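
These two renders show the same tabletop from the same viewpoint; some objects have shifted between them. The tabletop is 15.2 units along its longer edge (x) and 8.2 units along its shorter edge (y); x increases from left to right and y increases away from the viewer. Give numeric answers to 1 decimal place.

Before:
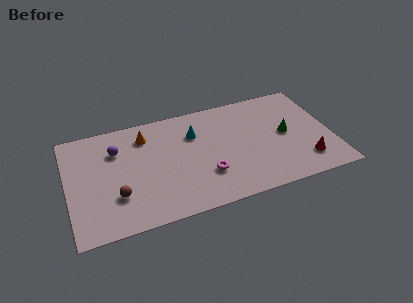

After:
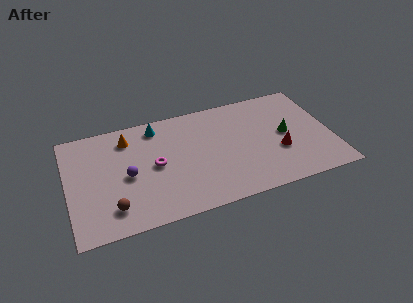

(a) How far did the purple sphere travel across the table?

2.2

From (2.9, 5.9) to (3.4, 3.8), the purple sphere covered √(0.5² + 2.1²) ≈ 2.2 units.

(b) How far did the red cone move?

1.8

The red cone was near (13.5, 1.8) before and (12.1, 3.0) after, so it travelled √(1.4² + 1.2²) ≈ 1.8 units.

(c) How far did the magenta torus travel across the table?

3.2

The magenta torus was near (7.8, 2.5) before and (5.0, 4.1) after, so it travelled √(2.8² + 1.6²) ≈ 3.2 units.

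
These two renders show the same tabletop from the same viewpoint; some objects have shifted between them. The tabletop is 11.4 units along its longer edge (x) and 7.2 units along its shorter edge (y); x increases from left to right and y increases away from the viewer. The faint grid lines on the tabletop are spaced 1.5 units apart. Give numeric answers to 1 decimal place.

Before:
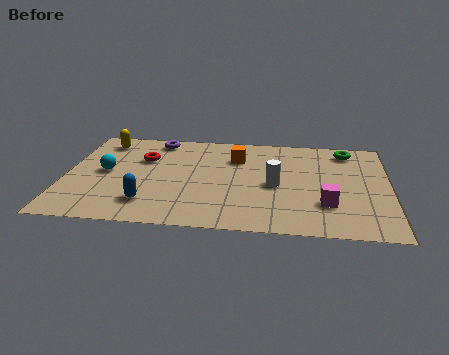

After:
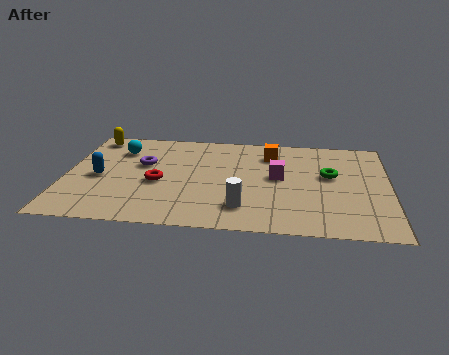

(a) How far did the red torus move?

1.8

The red torus was near (2.7, 4.8) before and (3.3, 3.1) after, so it travelled √(0.6² + 1.7²) ≈ 1.8 units.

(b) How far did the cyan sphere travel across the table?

1.7

The cyan sphere moved from about (1.4, 3.7) to (1.8, 5.4), a distance of √(0.4² + 1.7²) ≈ 1.7.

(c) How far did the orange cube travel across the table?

1.3

From (6.0, 5.2) to (7.2, 5.6), the orange cube covered √(1.2² + 0.4²) ≈ 1.3 units.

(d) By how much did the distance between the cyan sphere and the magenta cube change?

-2.1

They were about 8.0 units apart before and 5.9 after — 2.1 units closer together.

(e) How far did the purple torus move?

1.9

The purple torus moved from about (3.1, 6.3) to (2.7, 4.4), a distance of √(0.4² + 1.9²) ≈ 1.9.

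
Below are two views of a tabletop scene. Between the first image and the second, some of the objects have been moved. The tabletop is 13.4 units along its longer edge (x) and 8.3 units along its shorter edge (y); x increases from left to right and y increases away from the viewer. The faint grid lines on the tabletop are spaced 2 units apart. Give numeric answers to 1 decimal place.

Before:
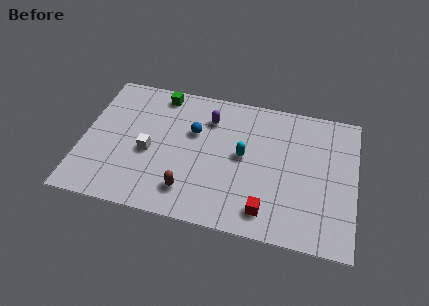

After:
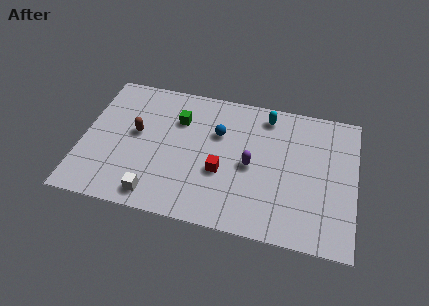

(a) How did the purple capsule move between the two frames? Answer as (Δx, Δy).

(2.2, -2.4)

From the two frames, the purple capsule sits at roughly (6.1, 6.3) before and (8.3, 3.9) after.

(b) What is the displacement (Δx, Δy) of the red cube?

(-2.3, 1.8)

The red cube started near (9.2, 1.4) and ended near (6.9, 3.2).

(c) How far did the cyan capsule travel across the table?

2.9

The cyan capsule moved from about (7.9, 4.4) to (8.9, 7.1), a distance of √(1.0² + 2.7²) ≈ 2.9.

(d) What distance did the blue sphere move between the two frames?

1.2

The blue sphere moved from about (5.4, 5.3) to (6.6, 5.5), a distance of √(1.2² + 0.2²) ≈ 1.2.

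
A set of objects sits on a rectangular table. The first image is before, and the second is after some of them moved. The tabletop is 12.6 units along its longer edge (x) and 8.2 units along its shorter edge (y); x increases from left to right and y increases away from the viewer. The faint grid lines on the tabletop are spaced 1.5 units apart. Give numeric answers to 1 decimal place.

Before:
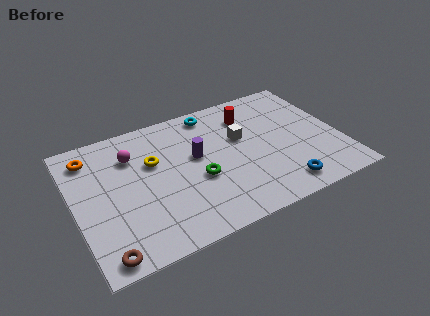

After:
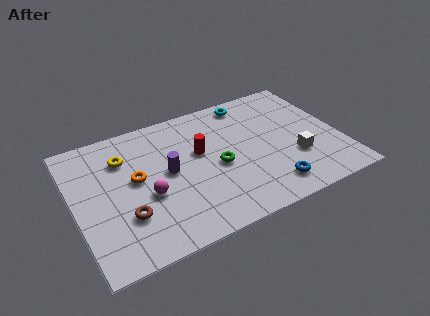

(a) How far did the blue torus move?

0.5

From (9.4, 1.2) to (8.9, 1.4), the blue torus covered √(0.5² + 0.2²) ≈ 0.5 units.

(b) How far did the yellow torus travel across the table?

1.5

From (3.8, 5.2) to (2.5, 6.0), the yellow torus covered √(1.3² + 0.8²) ≈ 1.5 units.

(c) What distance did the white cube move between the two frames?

3.3

The white cube was near (8.0, 5.0) before and (10.3, 2.7) after, so it travelled √(2.3² + 2.3²) ≈ 3.3 units.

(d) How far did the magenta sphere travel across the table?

2.7

The magenta sphere was near (2.9, 6.0) before and (3.3, 3.3) after, so it travelled √(0.4² + 2.7²) ≈ 2.7 units.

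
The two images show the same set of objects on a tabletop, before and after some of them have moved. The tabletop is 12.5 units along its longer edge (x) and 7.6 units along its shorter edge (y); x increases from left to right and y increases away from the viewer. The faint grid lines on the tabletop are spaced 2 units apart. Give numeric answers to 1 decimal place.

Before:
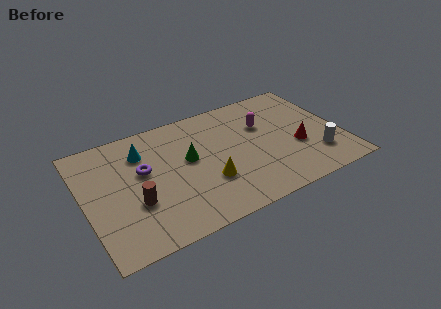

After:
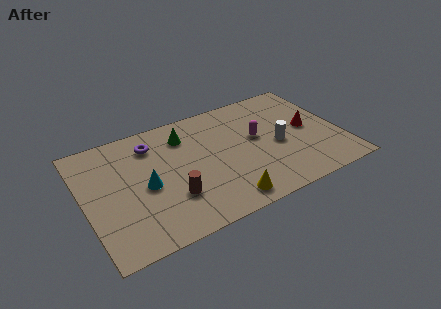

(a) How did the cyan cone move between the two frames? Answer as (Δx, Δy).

(-0.1, -2.2)

From the two frames, the cyan cone sits at roughly (3.0, 5.7) before and (2.9, 3.5) after.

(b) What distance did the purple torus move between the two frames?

1.6

The purple torus moved from about (2.9, 4.5) to (3.5, 6.0), a distance of √(0.6² + 1.5²) ≈ 1.6.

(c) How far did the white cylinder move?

2.3

The white cylinder was near (11.1, 1.9) before and (9.4, 3.4) after, so it travelled √(1.7² + 1.5²) ≈ 2.3 units.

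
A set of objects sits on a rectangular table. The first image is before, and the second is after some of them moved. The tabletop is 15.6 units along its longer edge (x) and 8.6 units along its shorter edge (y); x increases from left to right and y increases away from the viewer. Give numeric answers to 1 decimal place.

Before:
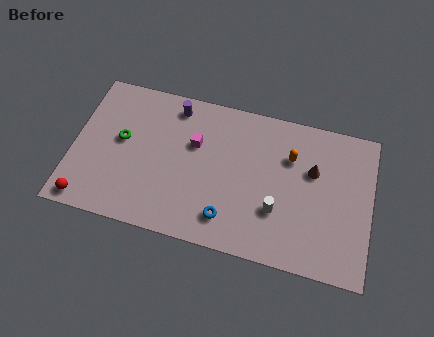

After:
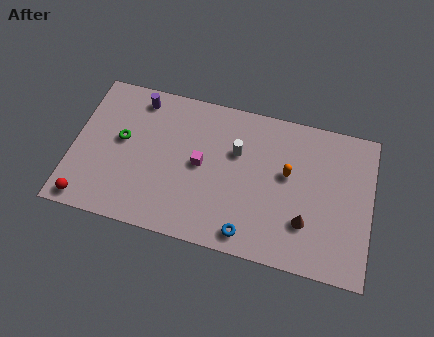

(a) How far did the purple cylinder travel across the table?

1.9

From (5.1, 7.4) to (3.2, 7.4), the purple cylinder covered √(1.9² + 0.0²) ≈ 1.9 units.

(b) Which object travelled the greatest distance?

the white cylinder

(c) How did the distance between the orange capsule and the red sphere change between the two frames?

-0.5

The distance was about 11.5 in the first image and 11.0 in the second, so they moved 0.5 units closer together.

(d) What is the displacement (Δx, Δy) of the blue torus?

(1.1, -0.6)

The blue torus started near (8.3, 1.7) and ended near (9.4, 1.1).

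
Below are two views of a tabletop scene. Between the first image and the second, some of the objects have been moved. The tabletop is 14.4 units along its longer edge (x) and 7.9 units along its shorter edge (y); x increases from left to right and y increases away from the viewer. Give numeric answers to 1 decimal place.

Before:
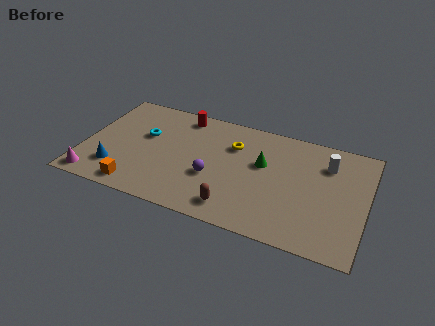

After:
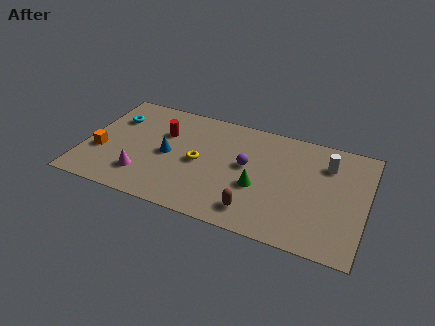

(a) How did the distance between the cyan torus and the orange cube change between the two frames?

-1.1

They were about 3.8 units apart before and 2.7 after — 1.1 units closer together.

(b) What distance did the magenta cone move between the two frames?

2.6

The magenta cone moved from about (0.8, 0.9) to (3.2, 1.9), a distance of √(2.4² + 1.0²) ≈ 2.6.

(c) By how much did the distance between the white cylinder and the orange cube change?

+1.3

The distance was about 10.5 in the first image and 11.8 in the second, so they moved 1.3 units further apart.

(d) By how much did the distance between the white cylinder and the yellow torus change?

+1.9

Before: roughly 4.8 units apart; after: 6.7. That's 1.9 units further apart.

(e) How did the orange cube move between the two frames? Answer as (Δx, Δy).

(-2.1, 1.9)

The orange cube was at about (3.0, 1.0) and moved to about (0.9, 2.9).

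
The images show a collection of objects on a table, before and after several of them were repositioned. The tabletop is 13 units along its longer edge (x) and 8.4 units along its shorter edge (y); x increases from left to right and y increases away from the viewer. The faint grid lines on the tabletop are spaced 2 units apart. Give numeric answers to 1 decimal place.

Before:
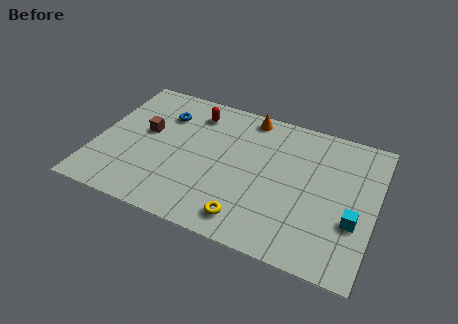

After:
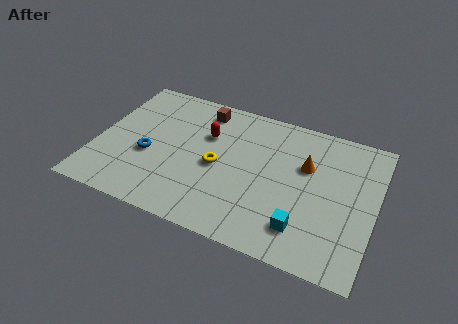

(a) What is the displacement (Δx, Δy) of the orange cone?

(2.9, -2.1)

The orange cone started near (6.8, 7.5) and ended near (9.7, 5.4).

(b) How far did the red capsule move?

1.4

From (4.3, 6.8) to (5.0, 5.6), the red capsule covered √(0.7² + 1.2²) ≈ 1.4 units.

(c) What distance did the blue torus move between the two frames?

2.8

From (2.9, 6.2) to (2.5, 3.4), the blue torus covered √(0.4² + 2.8²) ≈ 2.8 units.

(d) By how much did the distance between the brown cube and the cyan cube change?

-2.6

They were about 10.1 units apart before and 7.5 after — 2.6 units closer together.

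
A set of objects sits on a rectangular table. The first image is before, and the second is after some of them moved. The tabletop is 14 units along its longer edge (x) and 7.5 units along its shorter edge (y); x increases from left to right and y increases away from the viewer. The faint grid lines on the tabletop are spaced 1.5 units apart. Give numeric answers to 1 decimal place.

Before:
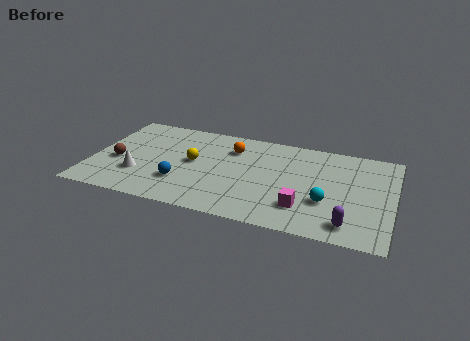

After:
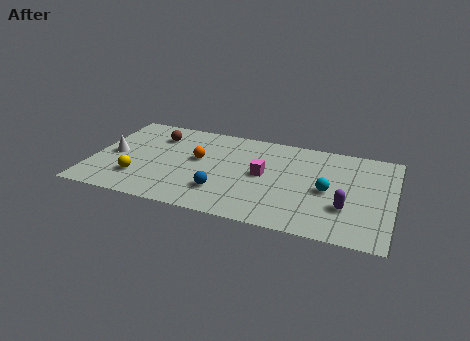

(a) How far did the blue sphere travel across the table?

1.9

The blue sphere moved from about (4.3, 2.2) to (6.2, 2.0), a distance of √(1.9² + 0.2²) ≈ 1.9.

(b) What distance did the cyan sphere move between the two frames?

0.9

The cyan sphere was near (11.0, 2.6) before and (11.0, 3.5) after, so it travelled √(0.0² + 0.9²) ≈ 0.9 units.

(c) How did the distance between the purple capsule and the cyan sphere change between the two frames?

-0.4

The distance was about 1.8 in the first image and 1.4 in the second, so they moved 0.4 units closer together.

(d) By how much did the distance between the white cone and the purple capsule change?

+1.1

Before: roughly 9.9 units apart; after: 11.0. That's 1.1 units further apart.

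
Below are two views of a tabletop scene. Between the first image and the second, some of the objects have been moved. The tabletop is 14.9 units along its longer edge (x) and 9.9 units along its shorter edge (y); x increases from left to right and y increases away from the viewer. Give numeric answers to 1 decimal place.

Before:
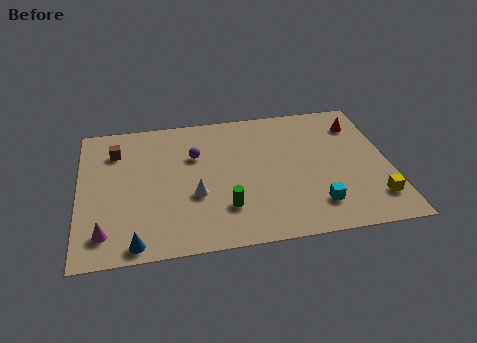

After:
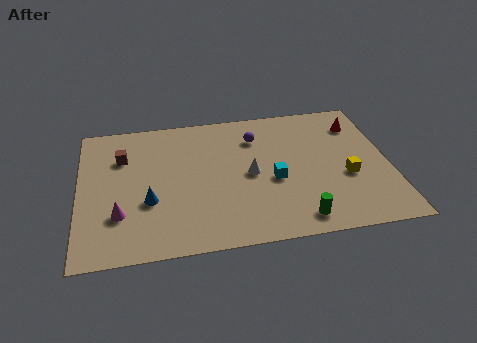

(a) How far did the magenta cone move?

1.3

From (1.2, 1.8) to (1.9, 2.9), the magenta cone covered √(0.7² + 1.1²) ≈ 1.3 units.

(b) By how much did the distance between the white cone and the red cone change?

-2.9

They were about 9.0 units apart before and 6.1 after — 2.9 units closer together.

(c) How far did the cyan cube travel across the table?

2.8

The cyan cube was near (11.2, 2.1) before and (9.3, 4.2) after, so it travelled √(1.9² + 2.1²) ≈ 2.8 units.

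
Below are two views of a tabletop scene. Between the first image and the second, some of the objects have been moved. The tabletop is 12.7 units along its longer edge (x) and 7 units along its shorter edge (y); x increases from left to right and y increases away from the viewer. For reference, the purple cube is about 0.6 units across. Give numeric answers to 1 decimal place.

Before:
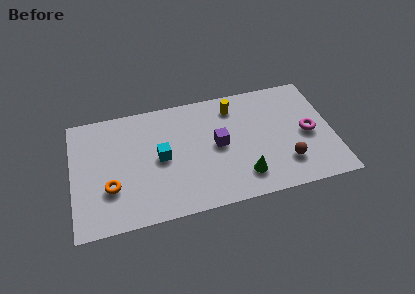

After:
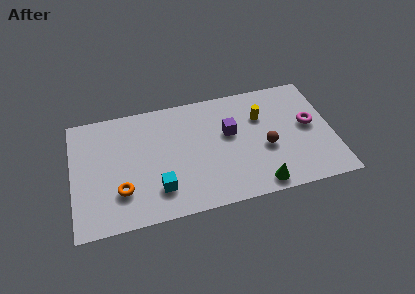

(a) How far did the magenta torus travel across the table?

0.5

The magenta torus was near (11.5, 3.3) before and (11.6, 3.8) after, so it travelled √(0.1² + 0.5²) ≈ 0.5 units.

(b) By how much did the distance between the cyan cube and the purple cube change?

+1.6

Before: roughly 2.8 units apart; after: 4.4. That's 1.6 units further apart.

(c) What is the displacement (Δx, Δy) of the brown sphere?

(-0.9, 1.1)

From the two frames, the brown sphere sits at roughly (10.3, 1.8) before and (9.4, 2.9) after.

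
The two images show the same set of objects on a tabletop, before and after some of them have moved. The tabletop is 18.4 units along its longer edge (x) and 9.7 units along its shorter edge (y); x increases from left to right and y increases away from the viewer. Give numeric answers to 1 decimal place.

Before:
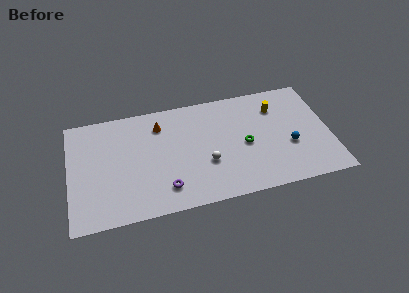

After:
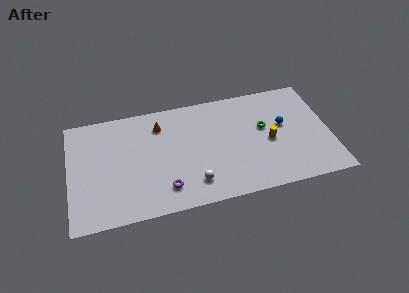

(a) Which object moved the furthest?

the yellow cylinder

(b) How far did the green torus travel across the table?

1.8

The green torus was near (12.4, 4.5) before and (13.8, 5.7) after, so it travelled √(1.4² + 1.2²) ≈ 1.8 units.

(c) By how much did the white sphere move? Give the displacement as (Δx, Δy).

(-1.0, -1.5)

The white sphere started near (9.6, 3.5) and ended near (8.6, 2.0).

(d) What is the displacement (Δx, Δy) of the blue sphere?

(-0.3, 1.9)

From the two frames, the blue sphere sits at roughly (15.5, 3.7) before and (15.2, 5.6) after.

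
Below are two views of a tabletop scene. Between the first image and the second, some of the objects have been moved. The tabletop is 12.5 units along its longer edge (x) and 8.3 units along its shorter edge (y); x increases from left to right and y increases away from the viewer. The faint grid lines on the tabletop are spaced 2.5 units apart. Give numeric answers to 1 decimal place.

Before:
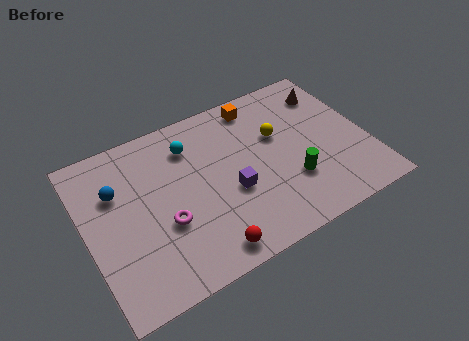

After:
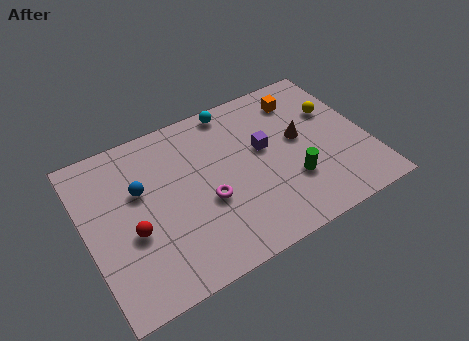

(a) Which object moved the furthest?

the red sphere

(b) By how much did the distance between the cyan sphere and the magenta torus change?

+0.9

They were about 3.7 units apart before and 4.6 after — 0.9 units further apart.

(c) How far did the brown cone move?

2.5

The brown cone was near (11.3, 6.5) before and (9.6, 4.6) after, so it travelled √(1.7² + 1.9²) ≈ 2.5 units.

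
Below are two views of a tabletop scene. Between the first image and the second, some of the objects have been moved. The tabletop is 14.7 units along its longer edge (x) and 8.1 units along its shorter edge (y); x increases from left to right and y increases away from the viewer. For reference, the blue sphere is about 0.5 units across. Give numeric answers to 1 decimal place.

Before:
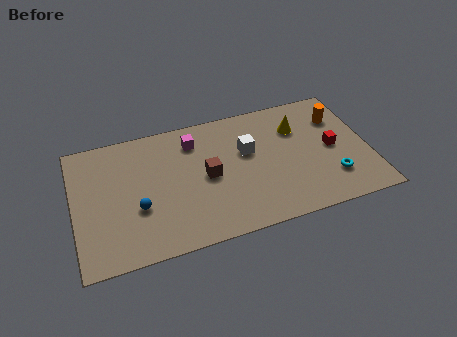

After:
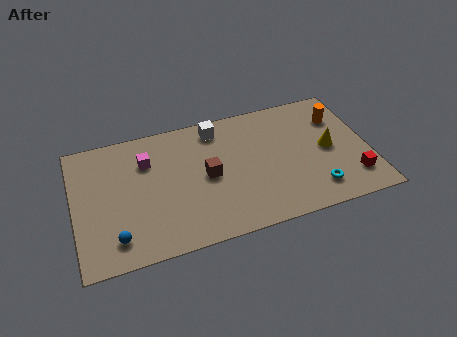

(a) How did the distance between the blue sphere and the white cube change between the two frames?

+1.7

Before: roughly 5.9 units apart; after: 7.6. That's 1.7 units further apart.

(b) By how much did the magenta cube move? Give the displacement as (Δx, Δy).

(-2.4, -0.6)

The magenta cube started near (6.1, 6.4) and ended near (3.7, 5.8).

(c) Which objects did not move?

the brown cube and the orange cylinder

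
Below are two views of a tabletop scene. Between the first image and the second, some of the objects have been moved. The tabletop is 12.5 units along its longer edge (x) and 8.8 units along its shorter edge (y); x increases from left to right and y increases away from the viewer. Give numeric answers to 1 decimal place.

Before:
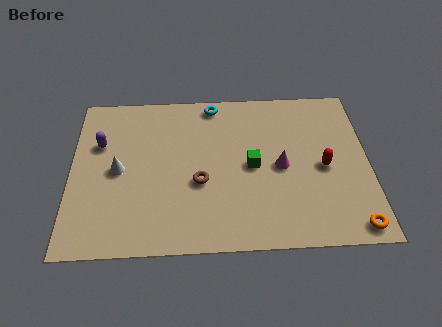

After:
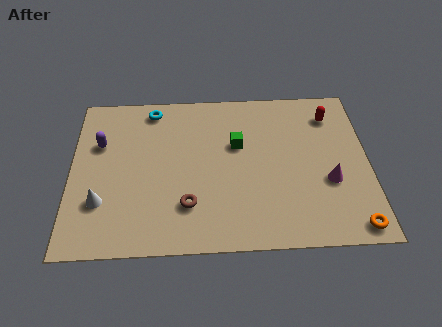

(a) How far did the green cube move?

1.3

The green cube was near (7.6, 4.3) before and (7.0, 5.5) after, so it travelled √(0.6² + 1.2²) ≈ 1.3 units.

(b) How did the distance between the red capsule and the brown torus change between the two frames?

+2.5

Before: roughly 5.2 units apart; after: 7.7. That's 2.5 units further apart.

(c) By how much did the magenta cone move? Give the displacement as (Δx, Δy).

(2.0, -0.9)

The magenta cone was at about (8.8, 4.2) and moved to about (10.8, 3.3).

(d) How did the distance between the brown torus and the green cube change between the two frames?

+1.5

Before: roughly 2.3 units apart; after: 3.8. That's 1.5 units further apart.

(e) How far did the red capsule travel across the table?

2.9

The red capsule moved from about (10.6, 4.1) to (11.0, 7.0), a distance of √(0.4² + 2.9²) ≈ 2.9.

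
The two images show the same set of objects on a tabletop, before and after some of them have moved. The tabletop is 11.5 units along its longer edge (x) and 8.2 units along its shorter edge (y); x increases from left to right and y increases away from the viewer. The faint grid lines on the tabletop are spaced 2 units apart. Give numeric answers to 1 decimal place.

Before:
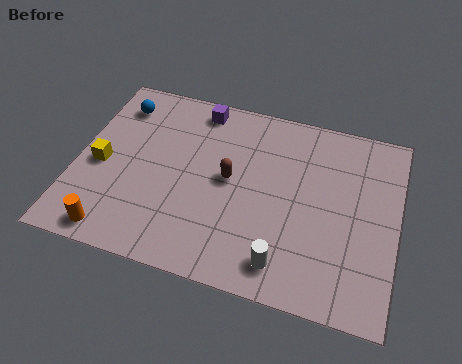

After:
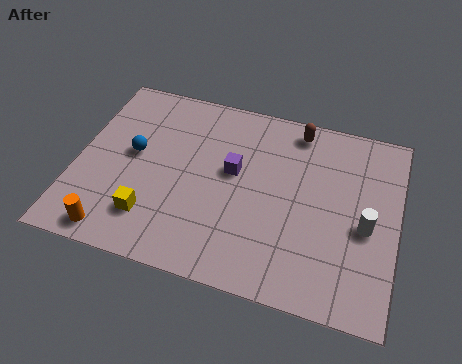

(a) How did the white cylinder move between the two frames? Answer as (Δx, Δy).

(2.7, 2.3)

The white cylinder was at about (7.7, 1.3) and moved to about (10.4, 3.6).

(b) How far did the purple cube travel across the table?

2.9

From (4.1, 7.2) to (5.6, 4.7), the purple cube covered √(1.5² + 2.5²) ≈ 2.9 units.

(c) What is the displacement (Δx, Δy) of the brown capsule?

(2.2, 2.9)

From the two frames, the brown capsule sits at roughly (5.5, 4.3) before and (7.7, 7.2) after.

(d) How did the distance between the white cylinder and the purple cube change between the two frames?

-2.0

Before: roughly 6.9 units apart; after: 4.9. That's 2.0 units closer together.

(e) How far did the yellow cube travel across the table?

2.7

From (0.9, 3.7) to (2.9, 1.9), the yellow cube covered √(2.0² + 1.8²) ≈ 2.7 units.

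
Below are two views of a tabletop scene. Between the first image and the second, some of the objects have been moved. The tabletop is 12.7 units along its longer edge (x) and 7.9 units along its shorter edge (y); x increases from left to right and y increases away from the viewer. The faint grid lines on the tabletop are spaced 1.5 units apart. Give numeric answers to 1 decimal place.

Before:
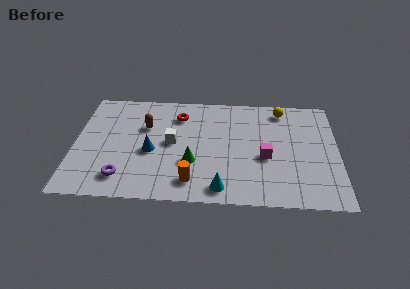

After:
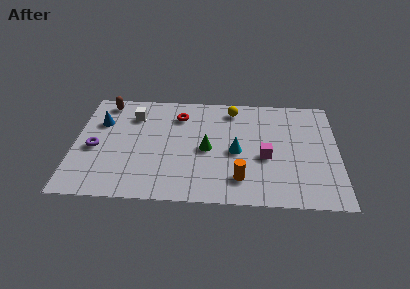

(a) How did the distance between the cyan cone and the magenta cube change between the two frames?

-1.7

The distance was about 3.1 in the first image and 1.4 in the second, so they moved 1.7 units closer together.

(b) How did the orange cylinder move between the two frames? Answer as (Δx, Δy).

(2.3, 0.3)

The orange cylinder was at about (5.7, 1.4) and moved to about (8.0, 1.7).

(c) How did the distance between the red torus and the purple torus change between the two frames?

-0.5

The distance was about 5.3 in the first image and 4.8 in the second, so they moved 0.5 units closer together.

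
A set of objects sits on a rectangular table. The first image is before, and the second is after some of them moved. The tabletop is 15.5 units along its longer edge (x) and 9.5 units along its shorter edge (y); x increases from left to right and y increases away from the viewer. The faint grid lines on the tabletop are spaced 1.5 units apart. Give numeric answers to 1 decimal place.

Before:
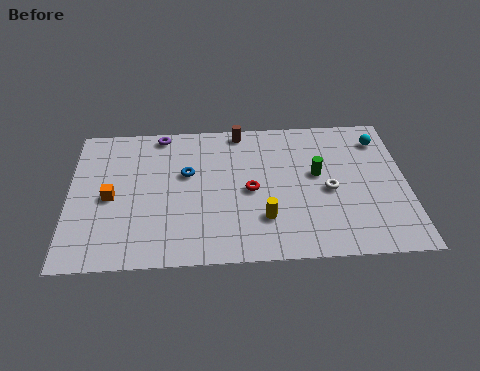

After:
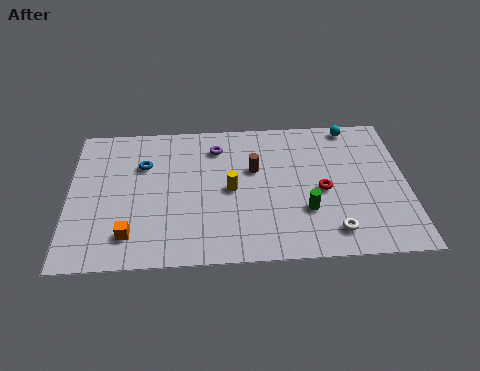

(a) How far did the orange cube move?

2.7

The orange cube was near (1.9, 4.4) before and (2.8, 1.9) after, so it travelled √(0.9² + 2.5²) ≈ 2.7 units.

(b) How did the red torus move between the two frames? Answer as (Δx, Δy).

(3.3, -0.2)

The red torus started near (8.3, 4.5) and ended near (11.6, 4.3).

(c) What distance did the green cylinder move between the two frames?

2.5

From (11.4, 5.4) to (10.8, 3.0), the green cylinder covered √(0.6² + 2.4²) ≈ 2.5 units.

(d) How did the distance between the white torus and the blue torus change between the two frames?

+3.2

Before: roughly 6.7 units apart; after: 9.9. That's 3.2 units further apart.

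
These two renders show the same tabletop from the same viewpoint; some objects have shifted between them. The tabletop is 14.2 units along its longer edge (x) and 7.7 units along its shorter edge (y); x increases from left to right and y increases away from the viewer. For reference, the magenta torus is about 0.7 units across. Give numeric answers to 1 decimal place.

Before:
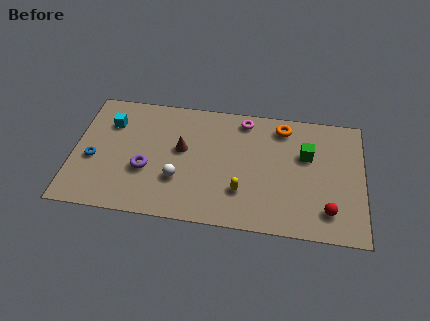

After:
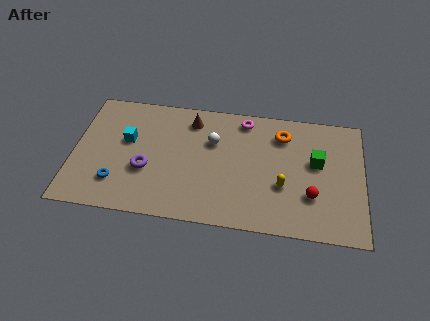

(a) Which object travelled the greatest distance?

the white sphere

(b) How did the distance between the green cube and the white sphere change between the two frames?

-1.5

Before: roughly 6.6 units apart; after: 5.1. That's 1.5 units closer together.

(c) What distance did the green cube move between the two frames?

0.6

The green cube was near (11.4, 4.9) before and (11.9, 4.5) after, so it travelled √(0.5² + 0.4²) ≈ 0.6 units.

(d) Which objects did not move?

the purple torus and the magenta torus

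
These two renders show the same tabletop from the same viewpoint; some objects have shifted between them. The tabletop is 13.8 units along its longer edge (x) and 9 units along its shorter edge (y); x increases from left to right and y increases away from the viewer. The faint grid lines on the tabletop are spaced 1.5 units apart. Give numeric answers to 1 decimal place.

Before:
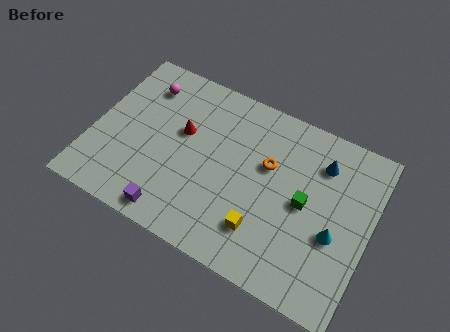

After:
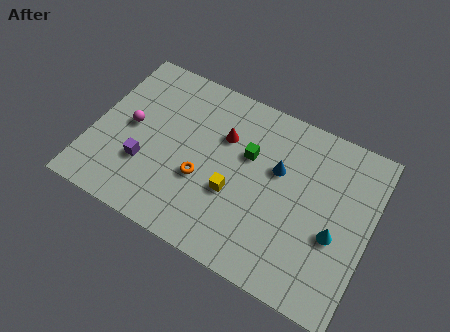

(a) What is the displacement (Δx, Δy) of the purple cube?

(-1.7, 1.9)

The purple cube started near (4.5, 1.0) and ended near (2.8, 2.9).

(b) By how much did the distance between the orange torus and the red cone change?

-1.5

The distance was about 4.3 in the first image and 2.8 in the second, so they moved 1.5 units closer together.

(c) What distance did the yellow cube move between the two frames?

2.0

The yellow cube was near (8.8, 2.2) before and (7.2, 3.4) after, so it travelled √(1.6² + 1.2²) ≈ 2.0 units.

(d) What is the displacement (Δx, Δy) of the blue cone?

(-2.0, -1.3)

The blue cone was at about (11.1, 6.9) and moved to about (9.1, 5.6).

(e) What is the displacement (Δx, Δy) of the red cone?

(2.0, 0.7)

From the two frames, the red cone sits at roughly (4.3, 5.4) before and (6.3, 6.1) after.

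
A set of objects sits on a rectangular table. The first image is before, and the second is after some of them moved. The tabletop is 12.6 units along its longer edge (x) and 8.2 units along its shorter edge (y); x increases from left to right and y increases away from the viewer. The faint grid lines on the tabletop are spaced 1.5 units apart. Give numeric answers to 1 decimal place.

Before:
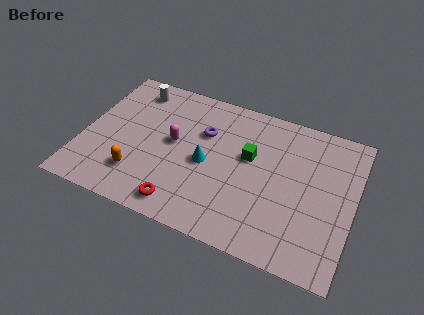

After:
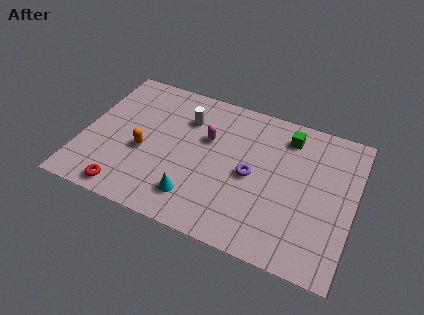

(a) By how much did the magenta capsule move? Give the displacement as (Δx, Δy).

(1.5, 0.8)

The magenta capsule started near (4.2, 4.4) and ended near (5.7, 5.2).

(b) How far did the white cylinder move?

2.8

From (2.0, 6.9) to (4.6, 6.0), the white cylinder covered √(2.6² + 0.9²) ≈ 2.8 units.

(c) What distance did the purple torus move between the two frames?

2.9

The purple torus moved from about (5.5, 5.5) to (7.9, 3.9), a distance of √(2.4² + 1.6²) ≈ 2.9.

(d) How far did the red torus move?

2.6

The red torus was near (5.0, 1.1) before and (2.4, 0.9) after, so it travelled √(2.6² + 0.2²) ≈ 2.6 units.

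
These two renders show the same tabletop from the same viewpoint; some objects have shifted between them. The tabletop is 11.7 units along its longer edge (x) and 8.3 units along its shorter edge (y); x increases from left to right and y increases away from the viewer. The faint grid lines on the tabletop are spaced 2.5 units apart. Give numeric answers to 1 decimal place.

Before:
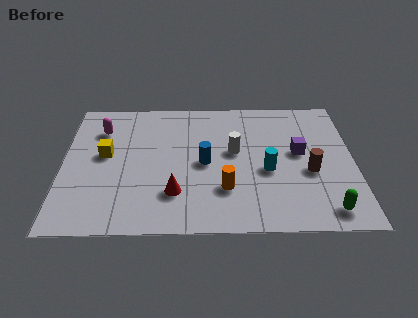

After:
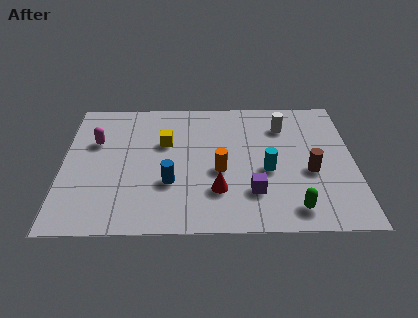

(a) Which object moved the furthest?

the purple cube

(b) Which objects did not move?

the brown cylinder and the cyan cylinder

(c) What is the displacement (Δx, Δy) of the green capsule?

(-1.3, 0.1)

The green capsule was at about (10.5, 1.1) and moved to about (9.2, 1.2).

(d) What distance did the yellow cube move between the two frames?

2.5

From (1.7, 4.6) to (4.1, 5.3), the yellow cube covered √(2.4² + 0.7²) ≈ 2.5 units.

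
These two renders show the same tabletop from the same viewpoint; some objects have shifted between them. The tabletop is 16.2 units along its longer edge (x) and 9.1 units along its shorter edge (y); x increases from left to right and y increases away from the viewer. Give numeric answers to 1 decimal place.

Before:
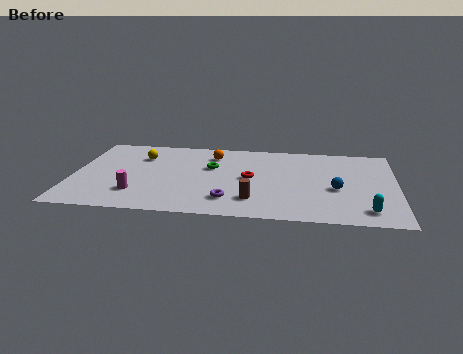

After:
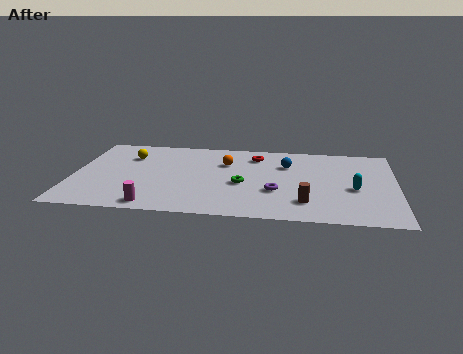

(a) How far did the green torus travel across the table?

2.4

The green torus was near (6.9, 5.7) before and (8.5, 3.9) after, so it travelled √(1.6² + 1.8²) ≈ 2.4 units.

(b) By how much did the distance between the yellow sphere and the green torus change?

+2.7

Before: roughly 3.7 units apart; after: 6.4. That's 2.7 units further apart.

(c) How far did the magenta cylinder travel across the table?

1.6

The magenta cylinder was near (3.3, 2.3) before and (4.2, 1.0) after, so it travelled √(0.9² + 1.3²) ≈ 1.6 units.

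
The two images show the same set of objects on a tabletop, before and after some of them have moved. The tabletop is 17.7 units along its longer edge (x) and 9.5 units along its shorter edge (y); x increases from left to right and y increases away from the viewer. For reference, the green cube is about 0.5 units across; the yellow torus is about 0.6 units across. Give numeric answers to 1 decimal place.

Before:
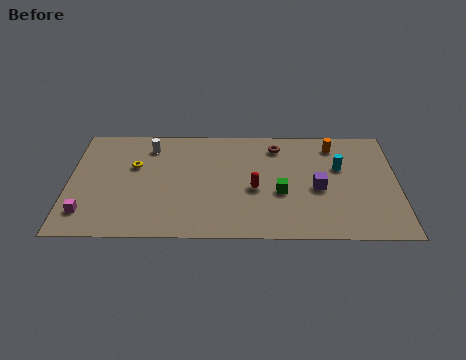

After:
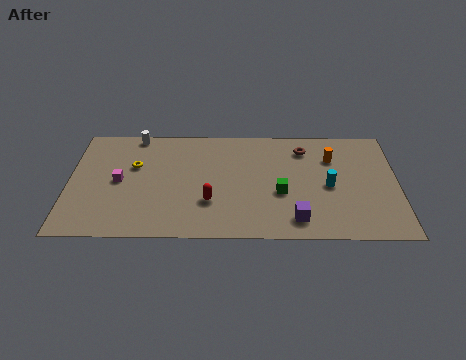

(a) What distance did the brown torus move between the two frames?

1.5

The brown torus was near (11.2, 7.8) before and (12.7, 7.6) after, so it travelled √(1.5² + 0.2²) ≈ 1.5 units.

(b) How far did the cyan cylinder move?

1.7

The cyan cylinder moved from about (14.6, 6.0) to (14.0, 4.4), a distance of √(0.6² + 1.6²) ≈ 1.7.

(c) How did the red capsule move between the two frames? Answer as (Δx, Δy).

(-2.4, -1.1)

The red capsule started near (10.0, 4.1) and ended near (7.6, 3.0).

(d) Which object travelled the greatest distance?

the magenta cube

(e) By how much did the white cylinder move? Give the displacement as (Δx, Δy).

(-0.8, 1.0)

From the two frames, the white cylinder sits at roughly (4.3, 7.7) before and (3.5, 8.7) after.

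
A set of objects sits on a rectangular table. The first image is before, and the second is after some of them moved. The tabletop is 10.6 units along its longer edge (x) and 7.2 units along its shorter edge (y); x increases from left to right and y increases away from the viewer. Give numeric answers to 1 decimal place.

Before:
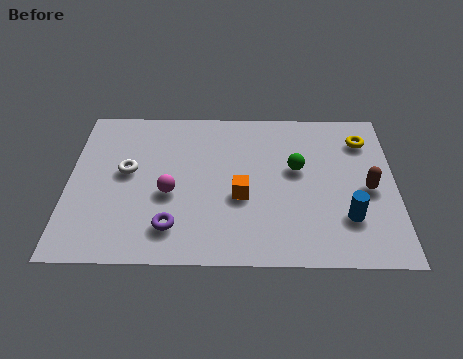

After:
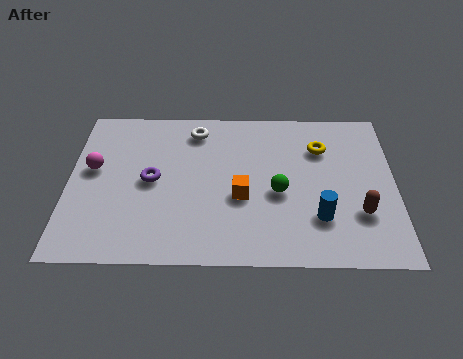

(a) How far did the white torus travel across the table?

3.0

From (1.9, 4.0) to (4.1, 6.0), the white torus covered √(2.2² + 2.0²) ≈ 3.0 units.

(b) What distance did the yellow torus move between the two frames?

1.5

The yellow torus moved from about (9.6, 5.6) to (8.2, 5.2), a distance of √(1.4² + 0.4²) ≈ 1.5.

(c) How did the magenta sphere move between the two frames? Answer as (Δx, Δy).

(-2.5, 1.1)

From the two frames, the magenta sphere sits at roughly (3.3, 3.0) before and (0.8, 4.1) after.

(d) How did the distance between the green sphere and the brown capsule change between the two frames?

+0.3

Before: roughly 2.5 units apart; after: 2.8. That's 0.3 units further apart.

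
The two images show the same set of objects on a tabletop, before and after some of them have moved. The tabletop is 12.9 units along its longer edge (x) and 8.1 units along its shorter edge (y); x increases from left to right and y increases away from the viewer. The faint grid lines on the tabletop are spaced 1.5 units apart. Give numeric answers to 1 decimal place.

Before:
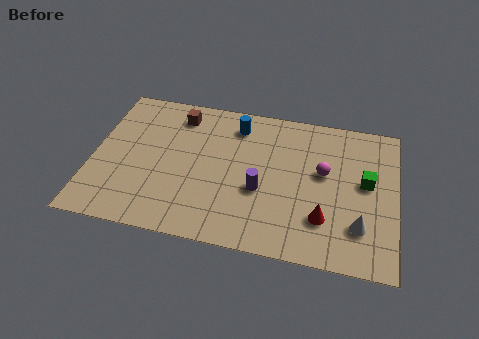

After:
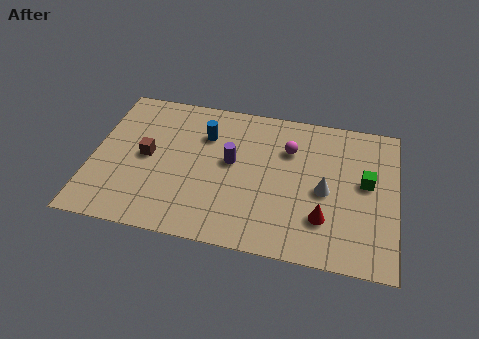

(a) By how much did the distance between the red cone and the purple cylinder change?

+1.7

They were about 2.9 units apart before and 4.6 after — 1.7 units further apart.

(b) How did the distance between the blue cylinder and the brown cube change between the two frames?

+0.4

The distance was about 2.5 in the first image and 2.9 in the second, so they moved 0.4 units further apart.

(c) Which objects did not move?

the green cube and the red cone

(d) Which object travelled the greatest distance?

the brown cube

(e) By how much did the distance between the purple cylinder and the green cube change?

+1.1

Before: roughly 4.6 units apart; after: 5.7. That's 1.1 units further apart.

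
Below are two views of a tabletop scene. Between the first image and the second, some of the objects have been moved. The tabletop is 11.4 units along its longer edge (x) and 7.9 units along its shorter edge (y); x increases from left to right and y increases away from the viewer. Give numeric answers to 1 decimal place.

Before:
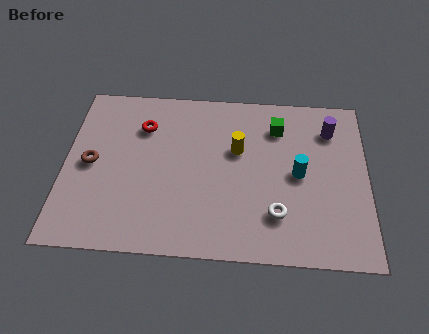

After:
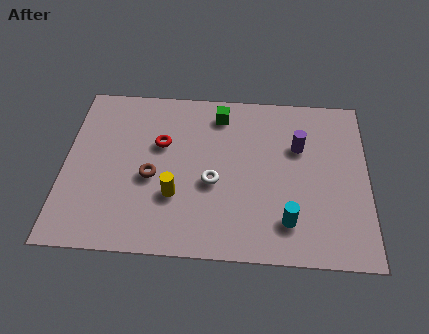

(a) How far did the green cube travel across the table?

2.3

The green cube was near (8.0, 6.1) before and (5.8, 6.6) after, so it travelled √(2.2² + 0.5²) ≈ 2.3 units.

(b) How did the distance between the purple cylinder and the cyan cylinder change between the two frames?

+1.0

They were about 2.5 units apart before and 3.5 after — 1.0 units further apart.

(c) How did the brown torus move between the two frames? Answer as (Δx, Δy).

(2.3, -0.5)

From the two frames, the brown torus sits at roughly (1.0, 3.9) before and (3.3, 3.4) after.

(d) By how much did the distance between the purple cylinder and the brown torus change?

-3.5

They were about 9.3 units apart before and 5.8 after — 3.5 units closer together.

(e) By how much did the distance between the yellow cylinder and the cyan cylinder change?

+1.8

The distance was about 2.5 in the first image and 4.3 in the second, so they moved 1.8 units further apart.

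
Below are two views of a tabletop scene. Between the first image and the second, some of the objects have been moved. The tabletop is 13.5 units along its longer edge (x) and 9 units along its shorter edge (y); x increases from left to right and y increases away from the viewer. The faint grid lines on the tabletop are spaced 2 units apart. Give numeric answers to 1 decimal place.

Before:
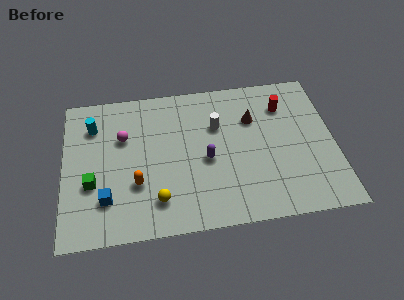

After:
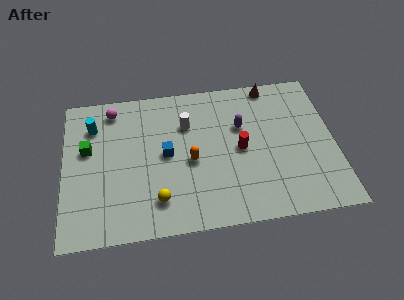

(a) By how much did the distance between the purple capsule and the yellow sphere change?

+2.5

Before: roughly 3.3 units apart; after: 5.8. That's 2.5 units further apart.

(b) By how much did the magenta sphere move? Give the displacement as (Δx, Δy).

(-0.5, 1.8)

From the two frames, the magenta sphere sits at roughly (3.0, 5.9) before and (2.5, 7.7) after.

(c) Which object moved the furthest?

the blue cube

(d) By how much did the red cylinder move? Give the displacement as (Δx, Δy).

(-2.3, -2.4)

The red cylinder was at about (11.1, 6.8) and moved to about (8.8, 4.4).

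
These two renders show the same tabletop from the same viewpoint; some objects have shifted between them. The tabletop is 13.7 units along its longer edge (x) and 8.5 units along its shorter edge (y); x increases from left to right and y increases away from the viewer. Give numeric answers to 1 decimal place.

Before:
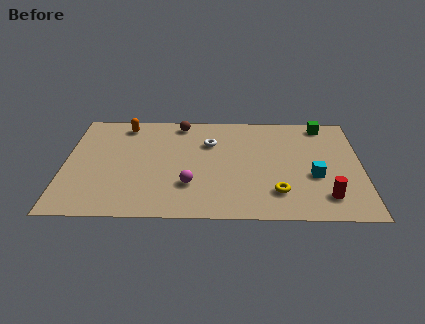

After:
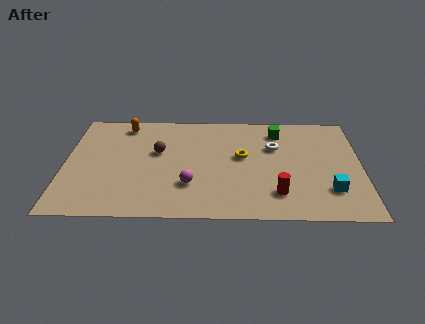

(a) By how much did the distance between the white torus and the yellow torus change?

-3.3

Before: roughly 5.0 units apart; after: 1.7. That's 3.3 units closer together.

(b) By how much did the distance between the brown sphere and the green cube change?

-0.8

They were about 6.7 units apart before and 5.9 after — 0.8 units closer together.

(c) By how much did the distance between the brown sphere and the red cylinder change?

-2.5

The distance was about 8.9 in the first image and 6.4 in the second, so they moved 2.5 units closer together.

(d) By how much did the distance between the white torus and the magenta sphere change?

+1.5

Before: roughly 3.5 units apart; after: 5.0. That's 1.5 units further apart.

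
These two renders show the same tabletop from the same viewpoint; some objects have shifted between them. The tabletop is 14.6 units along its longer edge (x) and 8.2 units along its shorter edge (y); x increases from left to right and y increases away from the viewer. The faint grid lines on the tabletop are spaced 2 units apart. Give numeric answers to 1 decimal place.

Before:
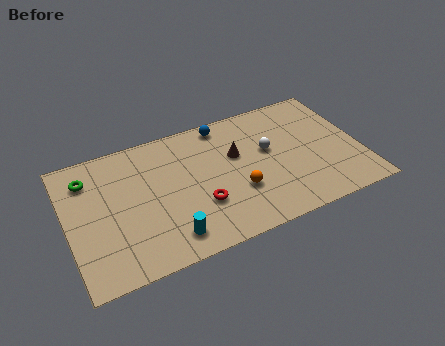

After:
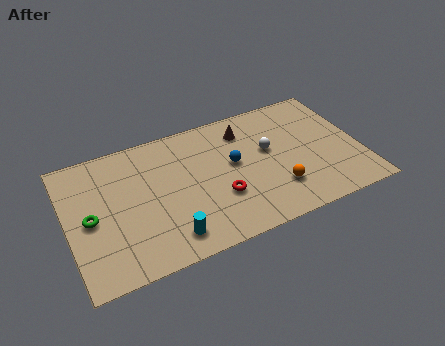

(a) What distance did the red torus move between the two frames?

1.0

The red torus was near (6.4, 2.7) before and (7.4, 2.8) after, so it travelled √(1.0² + 0.1²) ≈ 1.0 units.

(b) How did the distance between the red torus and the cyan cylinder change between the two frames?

+0.9

The distance was about 2.1 in the first image and 3.0 in the second, so they moved 0.9 units further apart.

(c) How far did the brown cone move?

1.5

The brown cone moved from about (8.5, 5.1) to (9.1, 6.5), a distance of √(0.6² + 1.4²) ≈ 1.5.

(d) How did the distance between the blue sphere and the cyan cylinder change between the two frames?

-2.0

The distance was about 6.8 in the first image and 4.8 in the second, so they moved 2.0 units closer together.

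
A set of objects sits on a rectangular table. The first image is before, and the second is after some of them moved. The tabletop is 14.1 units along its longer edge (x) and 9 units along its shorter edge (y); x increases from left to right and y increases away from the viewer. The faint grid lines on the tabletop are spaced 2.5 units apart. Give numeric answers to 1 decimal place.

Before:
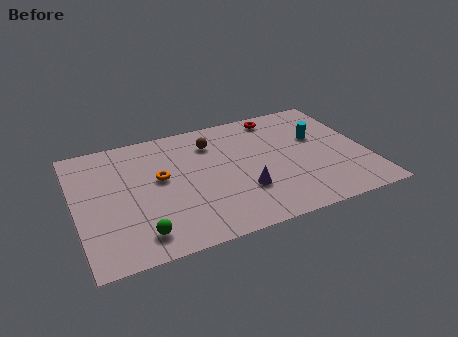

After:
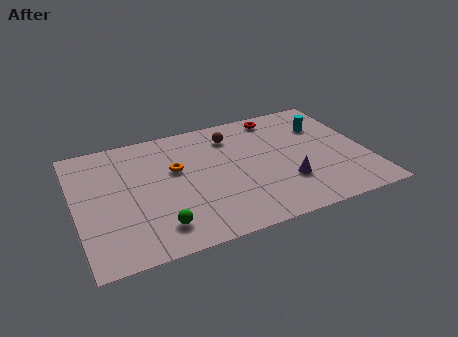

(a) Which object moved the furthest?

the purple cone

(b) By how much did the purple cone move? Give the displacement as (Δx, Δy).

(2.1, -0.1)

The purple cone was at about (7.9, 2.8) and moved to about (10.0, 2.7).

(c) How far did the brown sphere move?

1.0

The brown sphere was near (6.8, 6.9) before and (7.8, 7.1) after, so it travelled √(1.0² + 0.2²) ≈ 1.0 units.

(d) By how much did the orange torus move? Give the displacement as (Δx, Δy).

(0.8, 0.4)

From the two frames, the orange torus sits at roughly (4.1, 5.1) before and (4.9, 5.5) after.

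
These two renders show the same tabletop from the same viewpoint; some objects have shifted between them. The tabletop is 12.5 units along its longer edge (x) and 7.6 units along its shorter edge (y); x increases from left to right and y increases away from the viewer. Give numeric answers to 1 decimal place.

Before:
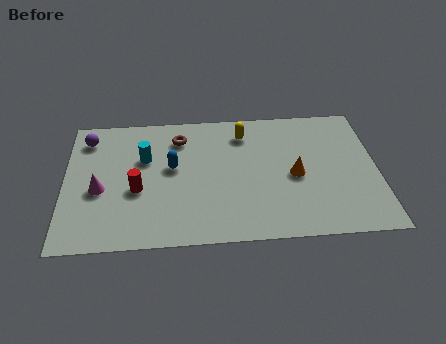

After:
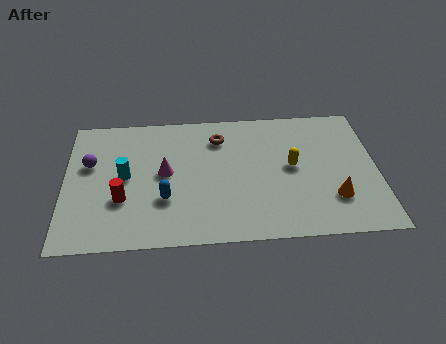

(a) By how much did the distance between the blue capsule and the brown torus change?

+2.3

Before: roughly 1.7 units apart; after: 4.0. That's 2.3 units further apart.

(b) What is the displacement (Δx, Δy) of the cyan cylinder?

(-0.8, -1.0)

The cyan cylinder was at about (3.2, 4.9) and moved to about (2.4, 3.9).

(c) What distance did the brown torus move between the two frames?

1.6

The brown torus was near (4.6, 6.0) before and (6.2, 5.9) after, so it travelled √(1.6² + 0.1²) ≈ 1.6 units.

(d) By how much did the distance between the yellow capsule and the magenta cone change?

-1.4

The distance was about 6.5 in the first image and 5.1 in the second, so they moved 1.4 units closer together.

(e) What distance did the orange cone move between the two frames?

2.1

From (9.2, 3.5) to (10.7, 2.1), the orange cone covered √(1.5² + 1.4²) ≈ 2.1 units.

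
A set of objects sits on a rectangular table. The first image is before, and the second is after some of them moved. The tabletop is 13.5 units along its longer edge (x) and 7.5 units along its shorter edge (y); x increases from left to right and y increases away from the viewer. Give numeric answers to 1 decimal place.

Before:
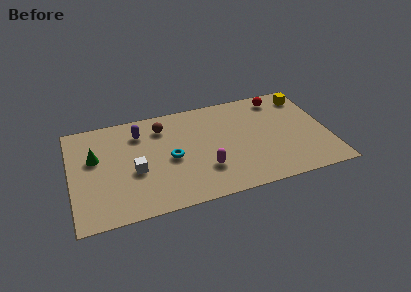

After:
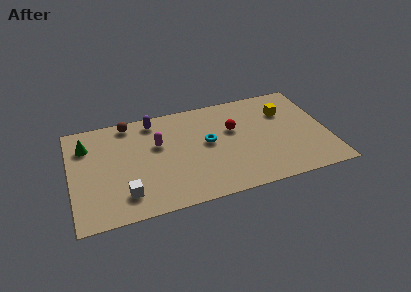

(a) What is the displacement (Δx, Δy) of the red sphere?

(-2.6, -1.7)

From the two frames, the red sphere sits at roughly (11.2, 6.4) before and (8.6, 4.7) after.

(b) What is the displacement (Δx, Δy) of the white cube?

(-0.6, -1.5)

From the two frames, the white cube sits at roughly (3.3, 3.1) before and (2.7, 1.6) after.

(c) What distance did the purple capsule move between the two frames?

1.1

The purple capsule was near (3.7, 5.8) before and (4.5, 6.5) after, so it travelled √(0.8² + 0.7²) ≈ 1.1 units.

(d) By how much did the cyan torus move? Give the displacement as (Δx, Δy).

(2.0, 0.6)

The cyan torus was at about (5.2, 3.5) and moved to about (7.2, 4.1).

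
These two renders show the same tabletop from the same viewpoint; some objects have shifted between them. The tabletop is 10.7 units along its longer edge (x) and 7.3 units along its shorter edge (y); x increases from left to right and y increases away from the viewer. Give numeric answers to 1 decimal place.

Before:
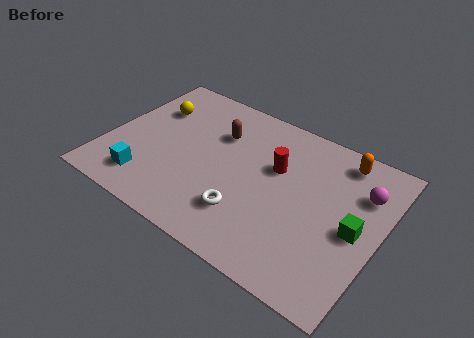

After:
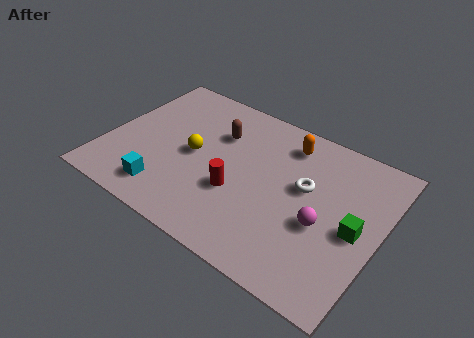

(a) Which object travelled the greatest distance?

the white torus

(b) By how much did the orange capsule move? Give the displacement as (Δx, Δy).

(-2.1, -0.3)

From the two frames, the orange capsule sits at roughly (8.8, 6.3) before and (6.7, 6.0) after.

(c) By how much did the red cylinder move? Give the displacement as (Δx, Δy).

(-1.2, -1.9)

From the two frames, the red cylinder sits at roughly (6.5, 4.6) before and (5.3, 2.7) after.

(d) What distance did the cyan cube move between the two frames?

0.8

From (1.9, 1.4) to (2.7, 1.3), the cyan cube covered √(0.8² + 0.1²) ≈ 0.8 units.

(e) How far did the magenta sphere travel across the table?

2.5

From (9.8, 5.2) to (8.6, 3.0), the magenta sphere covered √(1.2² + 2.2²) ≈ 2.5 units.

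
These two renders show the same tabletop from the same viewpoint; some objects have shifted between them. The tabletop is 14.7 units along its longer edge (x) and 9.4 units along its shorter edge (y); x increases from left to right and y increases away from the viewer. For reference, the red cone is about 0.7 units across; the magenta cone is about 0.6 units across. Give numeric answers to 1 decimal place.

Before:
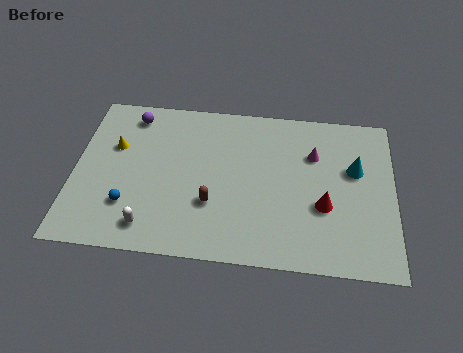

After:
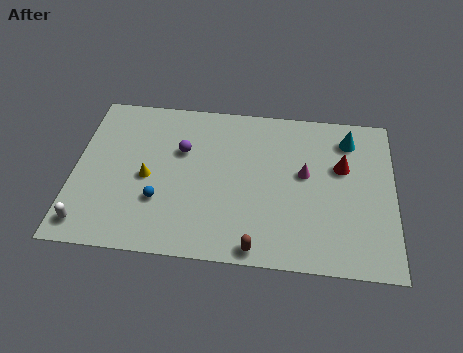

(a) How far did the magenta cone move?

1.3

The magenta cone was near (11.0, 6.5) before and (10.6, 5.3) after, so it travelled √(0.4² + 1.2²) ≈ 1.3 units.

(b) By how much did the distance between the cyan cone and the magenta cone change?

+1.0

The distance was about 2.0 in the first image and 3.0 in the second, so they moved 1.0 units further apart.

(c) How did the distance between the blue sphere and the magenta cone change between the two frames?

-2.3

They were about 9.3 units apart before and 7.0 after — 2.3 units closer together.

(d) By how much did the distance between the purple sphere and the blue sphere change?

-2.2

They were about 5.4 units apart before and 3.2 after — 2.2 units closer together.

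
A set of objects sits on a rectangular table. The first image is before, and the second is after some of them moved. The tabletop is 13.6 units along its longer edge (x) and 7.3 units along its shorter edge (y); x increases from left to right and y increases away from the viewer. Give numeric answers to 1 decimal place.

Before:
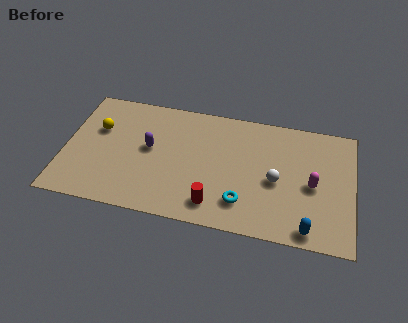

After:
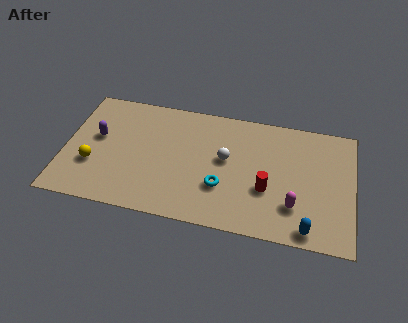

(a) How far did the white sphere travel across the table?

2.5

From (10.0, 3.3) to (7.6, 4.1), the white sphere covered √(2.4² + 0.8²) ≈ 2.5 units.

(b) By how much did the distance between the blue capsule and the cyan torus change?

+1.2

They were about 3.2 units apart before and 4.4 after — 1.2 units further apart.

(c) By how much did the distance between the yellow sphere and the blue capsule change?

-0.5

The distance was about 10.8 in the first image and 10.3 in the second, so they moved 0.5 units closer together.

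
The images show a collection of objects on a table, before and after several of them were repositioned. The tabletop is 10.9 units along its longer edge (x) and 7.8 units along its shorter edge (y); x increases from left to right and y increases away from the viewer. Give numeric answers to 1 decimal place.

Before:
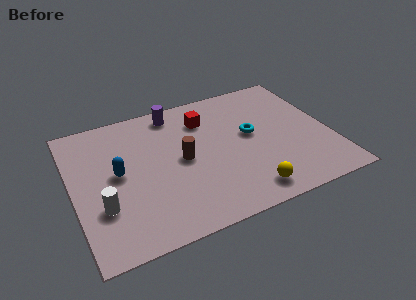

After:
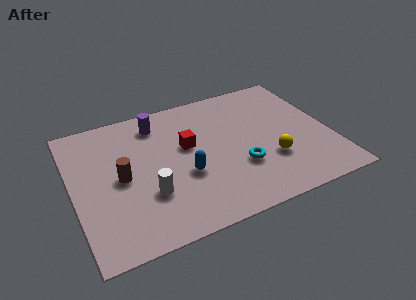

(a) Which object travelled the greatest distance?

the blue capsule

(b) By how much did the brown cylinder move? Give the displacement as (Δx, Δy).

(-2.6, -0.1)

The brown cylinder started near (4.6, 3.9) and ended near (2.0, 3.8).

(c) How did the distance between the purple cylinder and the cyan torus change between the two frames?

+1.0

They were about 3.9 units apart before and 4.9 after — 1.0 units further apart.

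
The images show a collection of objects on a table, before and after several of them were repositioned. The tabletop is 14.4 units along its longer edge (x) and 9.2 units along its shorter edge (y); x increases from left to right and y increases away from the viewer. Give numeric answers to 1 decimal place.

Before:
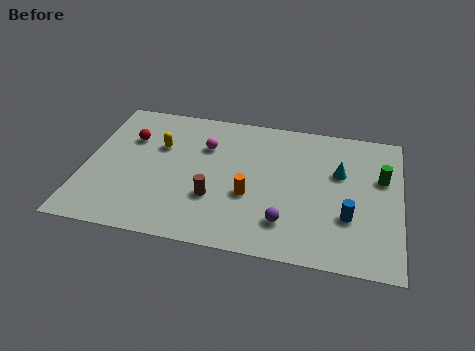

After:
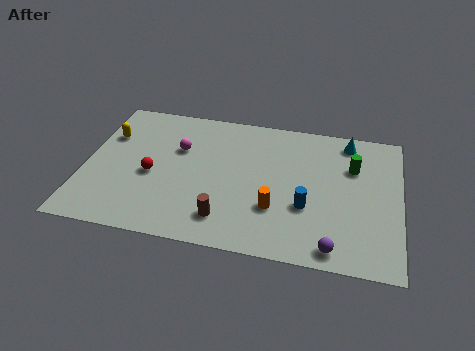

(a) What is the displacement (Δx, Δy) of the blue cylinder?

(-1.9, 0.3)

The blue cylinder started near (12.1, 3.0) and ended near (10.2, 3.3).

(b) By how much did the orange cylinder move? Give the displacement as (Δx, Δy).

(1.2, -0.6)

The orange cylinder started near (7.6, 3.5) and ended near (8.8, 2.9).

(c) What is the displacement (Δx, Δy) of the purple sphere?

(2.2, -1.1)

The purple sphere started near (9.3, 2.1) and ended near (11.5, 1.0).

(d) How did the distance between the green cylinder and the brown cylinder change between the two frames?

-0.8

They were about 8.0 units apart before and 7.2 after — 0.8 units closer together.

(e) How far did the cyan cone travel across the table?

2.2

The cyan cone moved from about (11.6, 5.8) to (11.9, 8.0), a distance of √(0.3² + 2.2²) ≈ 2.2.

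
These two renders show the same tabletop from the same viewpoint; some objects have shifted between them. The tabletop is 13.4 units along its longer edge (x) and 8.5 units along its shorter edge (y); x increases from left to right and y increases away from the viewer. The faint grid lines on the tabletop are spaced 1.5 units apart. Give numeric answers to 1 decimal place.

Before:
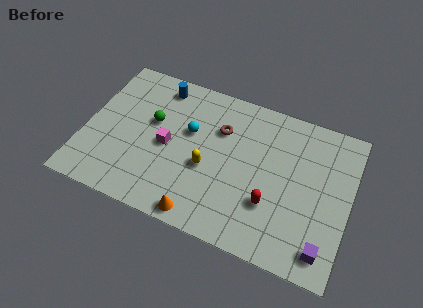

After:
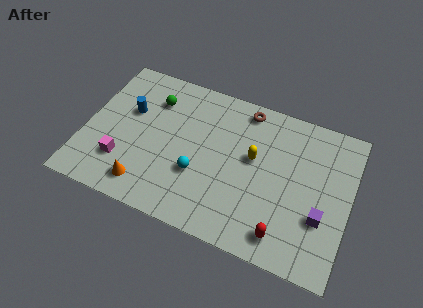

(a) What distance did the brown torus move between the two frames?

1.9

The brown torus moved from about (6.7, 5.9) to (7.8, 7.5), a distance of √(1.1² + 1.6²) ≈ 1.9.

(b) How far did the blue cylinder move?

2.4

The blue cylinder was near (3.4, 7.3) before and (2.1, 5.3) after, so it travelled √(1.3² + 2.0²) ≈ 2.4 units.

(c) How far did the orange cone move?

3.0

From (6.3, 0.8) to (3.4, 1.4), the orange cone covered √(2.9² + 0.6²) ≈ 3.0 units.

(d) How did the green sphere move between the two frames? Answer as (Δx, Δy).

(-0.1, 1.3)

The green sphere was at about (3.3, 5.1) and moved to about (3.2, 6.4).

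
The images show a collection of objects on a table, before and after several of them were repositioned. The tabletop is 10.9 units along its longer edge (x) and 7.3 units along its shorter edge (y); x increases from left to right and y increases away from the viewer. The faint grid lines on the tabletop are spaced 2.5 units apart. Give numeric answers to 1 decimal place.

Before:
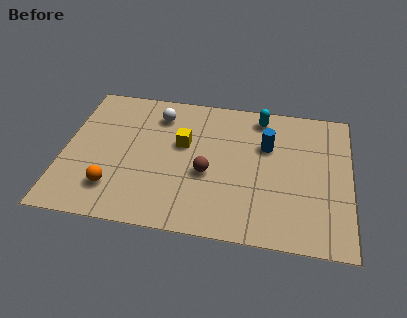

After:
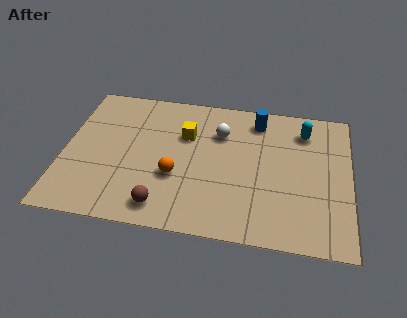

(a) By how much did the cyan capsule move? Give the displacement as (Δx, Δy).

(1.7, -0.5)

From the two frames, the cyan capsule sits at roughly (7.4, 6.3) before and (9.1, 5.8) after.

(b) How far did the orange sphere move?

2.5

From (2.0, 1.7) to (4.3, 2.7), the orange sphere covered √(2.3² + 1.0²) ≈ 2.5 units.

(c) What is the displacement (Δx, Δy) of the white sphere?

(2.4, -0.6)

From the two frames, the white sphere sits at roughly (3.5, 5.8) before and (5.9, 5.2) after.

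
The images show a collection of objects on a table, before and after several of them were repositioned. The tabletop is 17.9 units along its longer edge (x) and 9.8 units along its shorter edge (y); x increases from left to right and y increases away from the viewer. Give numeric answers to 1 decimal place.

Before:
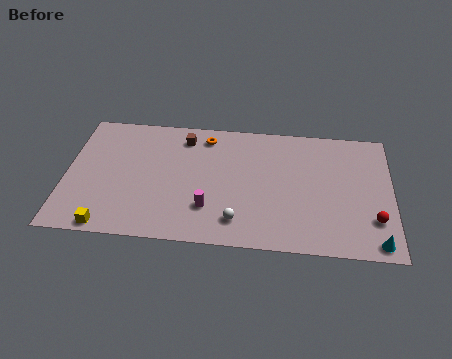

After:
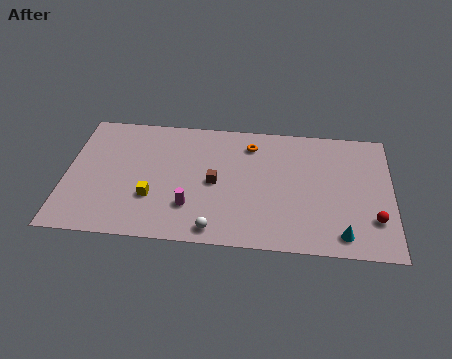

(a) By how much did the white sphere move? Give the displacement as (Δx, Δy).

(-1.2, -0.8)

From the two frames, the white sphere sits at roughly (9.5, 1.9) before and (8.3, 1.1) after.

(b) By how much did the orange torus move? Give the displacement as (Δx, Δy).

(2.5, -0.4)

From the two frames, the orange torus sits at roughly (7.6, 8.3) before and (10.1, 7.9) after.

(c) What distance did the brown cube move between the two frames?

3.8

The brown cube moved from about (6.4, 8.1) to (8.2, 4.7), a distance of √(1.8² + 3.4²) ≈ 3.8.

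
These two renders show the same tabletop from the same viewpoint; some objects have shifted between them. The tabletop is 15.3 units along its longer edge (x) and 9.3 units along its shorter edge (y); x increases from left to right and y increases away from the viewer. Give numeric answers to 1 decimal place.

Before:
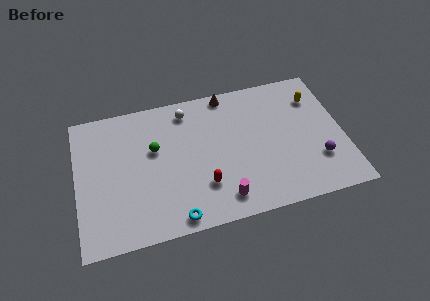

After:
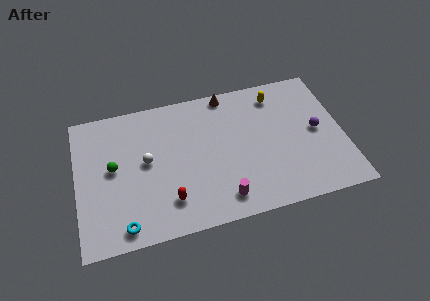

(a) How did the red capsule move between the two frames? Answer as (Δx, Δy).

(-2.0, -0.5)

From the two frames, the red capsule sits at roughly (7.1, 2.6) before and (5.1, 2.1) after.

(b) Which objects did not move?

the brown cone and the magenta cylinder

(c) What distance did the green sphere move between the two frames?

2.5

From (4.5, 5.7) to (2.1, 5.0), the green sphere covered √(2.4² + 0.7²) ≈ 2.5 units.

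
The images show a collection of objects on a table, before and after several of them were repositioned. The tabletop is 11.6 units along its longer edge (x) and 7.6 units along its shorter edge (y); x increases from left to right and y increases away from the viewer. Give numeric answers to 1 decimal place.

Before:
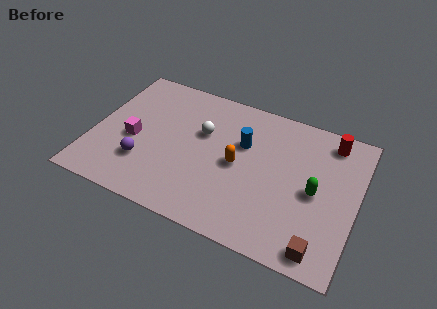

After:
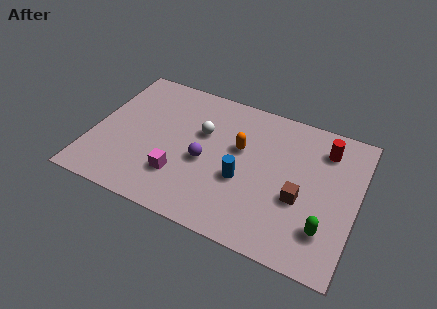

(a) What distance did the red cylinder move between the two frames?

0.5

The red cylinder was near (10.2, 6.5) before and (10.0, 6.0) after, so it travelled √(0.2² + 0.5²) ≈ 0.5 units.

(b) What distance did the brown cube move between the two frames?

2.4

From (10.3, 0.9) to (9.2, 3.0), the brown cube covered √(1.1² + 2.1²) ≈ 2.4 units.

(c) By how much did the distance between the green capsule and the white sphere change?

+1.2

Before: roughly 5.2 units apart; after: 6.4. That's 1.2 units further apart.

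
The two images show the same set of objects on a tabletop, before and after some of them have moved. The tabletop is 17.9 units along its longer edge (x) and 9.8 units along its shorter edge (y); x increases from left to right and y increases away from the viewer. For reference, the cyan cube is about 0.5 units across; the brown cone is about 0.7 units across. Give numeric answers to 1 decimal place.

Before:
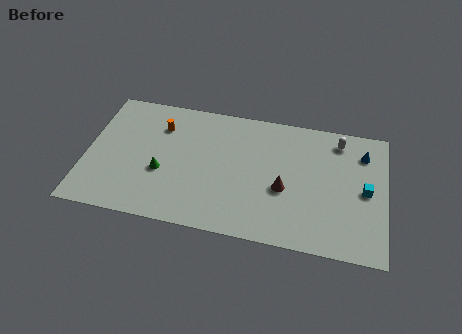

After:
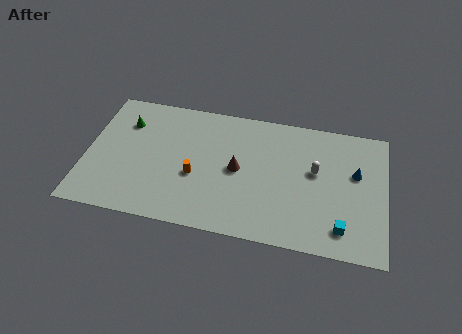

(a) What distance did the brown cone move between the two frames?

2.9

From (11.9, 4.0) to (9.1, 4.9), the brown cone covered √(2.8² + 0.9²) ≈ 2.9 units.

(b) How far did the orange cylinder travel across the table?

4.1

The orange cylinder was near (4.3, 7.3) before and (6.6, 3.9) after, so it travelled √(2.3² + 3.4²) ≈ 4.1 units.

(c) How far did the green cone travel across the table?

4.2

The green cone moved from about (4.6, 3.8) to (2.2, 7.2), a distance of √(2.4² + 3.4²) ≈ 4.2.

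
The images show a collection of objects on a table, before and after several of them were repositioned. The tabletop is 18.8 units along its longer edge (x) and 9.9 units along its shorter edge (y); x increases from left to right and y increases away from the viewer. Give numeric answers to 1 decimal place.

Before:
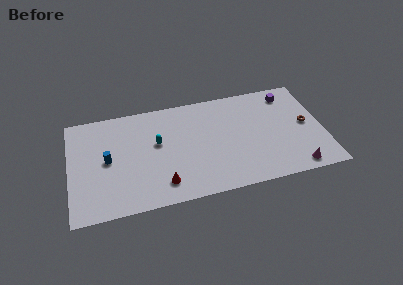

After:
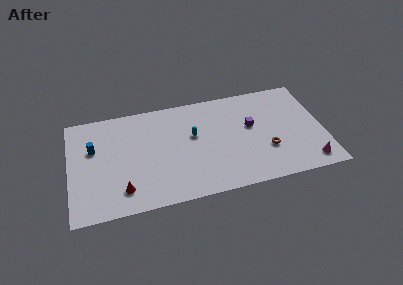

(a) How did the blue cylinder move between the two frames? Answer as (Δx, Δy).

(-1.0, 1.3)

From the two frames, the blue cylinder sits at roughly (2.8, 5.0) before and (1.8, 6.3) after.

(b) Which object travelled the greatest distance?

the purple cube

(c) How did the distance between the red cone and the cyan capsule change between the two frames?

+2.8

The distance was about 3.9 in the first image and 6.7 in the second, so they moved 2.8 units further apart.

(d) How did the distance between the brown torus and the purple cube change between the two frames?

-0.7

They were about 3.4 units apart before and 2.7 after — 0.7 units closer together.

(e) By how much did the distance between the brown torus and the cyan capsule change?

-5.2

They were about 11.1 units apart before and 5.9 after — 5.2 units closer together.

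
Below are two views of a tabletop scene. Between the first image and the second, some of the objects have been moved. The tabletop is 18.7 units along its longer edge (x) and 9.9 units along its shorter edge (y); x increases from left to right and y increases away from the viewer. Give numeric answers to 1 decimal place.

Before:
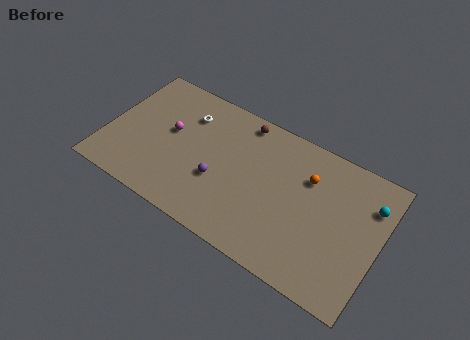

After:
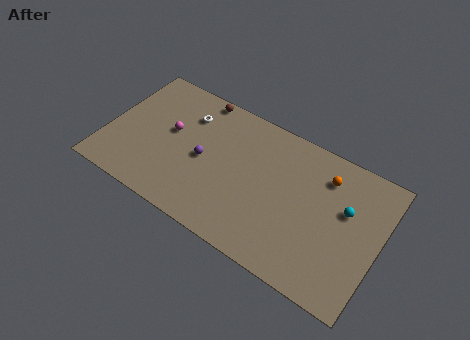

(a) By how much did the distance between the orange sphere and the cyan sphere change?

-1.9

Before: roughly 4.2 units apart; after: 2.3. That's 1.9 units closer together.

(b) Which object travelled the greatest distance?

the brown sphere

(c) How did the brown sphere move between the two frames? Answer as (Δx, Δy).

(-3.2, 0.3)

The brown sphere was at about (8.8, 8.8) and moved to about (5.6, 9.1).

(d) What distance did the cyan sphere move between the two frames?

1.9

The cyan sphere was near (17.8, 7.3) before and (16.3, 6.1) after, so it travelled √(1.5² + 1.2²) ≈ 1.9 units.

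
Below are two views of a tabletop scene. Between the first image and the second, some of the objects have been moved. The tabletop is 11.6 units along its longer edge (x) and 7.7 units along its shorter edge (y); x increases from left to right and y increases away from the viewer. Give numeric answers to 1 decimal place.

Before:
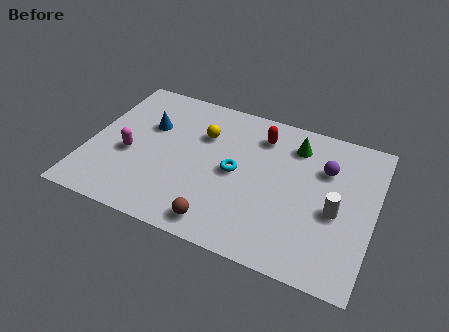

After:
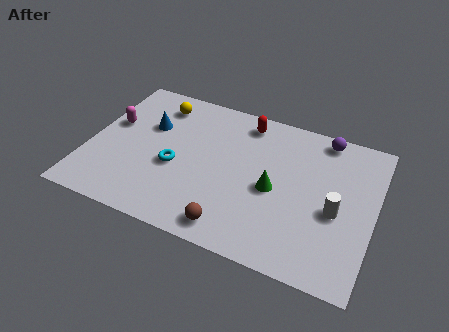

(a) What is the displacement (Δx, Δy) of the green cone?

(-0.6, -2.6)

The green cone started near (8.2, 6.1) and ended near (7.6, 3.5).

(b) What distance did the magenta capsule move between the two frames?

1.7

The magenta capsule was near (1.7, 3.2) before and (0.8, 4.6) after, so it travelled √(0.9² + 1.4²) ≈ 1.7 units.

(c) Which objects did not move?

the blue cone and the white cylinder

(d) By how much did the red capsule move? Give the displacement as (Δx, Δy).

(-0.7, 0.5)

From the two frames, the red capsule sits at roughly (6.8, 6.1) before and (6.1, 6.6) after.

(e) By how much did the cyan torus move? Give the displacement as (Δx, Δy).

(-2.4, -0.6)

The cyan torus was at about (6.0, 3.8) and moved to about (3.6, 3.2).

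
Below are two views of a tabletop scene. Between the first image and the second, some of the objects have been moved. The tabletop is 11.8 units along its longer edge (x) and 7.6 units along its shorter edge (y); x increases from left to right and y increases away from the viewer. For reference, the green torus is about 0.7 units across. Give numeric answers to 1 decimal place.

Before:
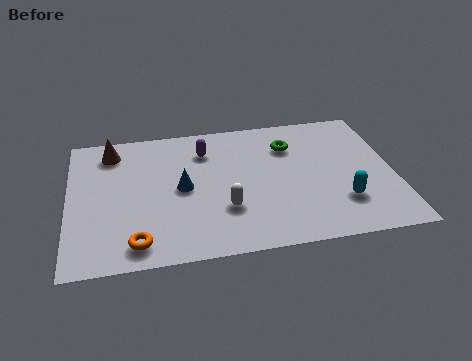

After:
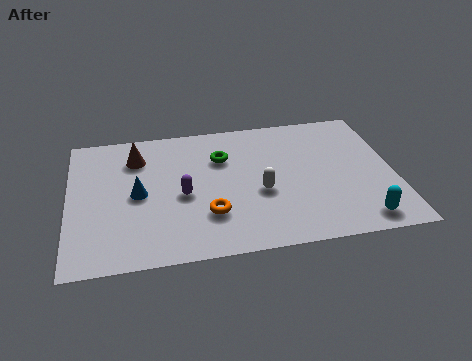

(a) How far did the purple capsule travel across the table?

2.6

The purple capsule was near (5.0, 5.8) before and (4.1, 3.4) after, so it travelled √(0.9² + 2.4²) ≈ 2.6 units.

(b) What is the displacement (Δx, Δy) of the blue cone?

(-1.6, -0.1)

The blue cone started near (4.1, 3.8) and ended near (2.5, 3.7).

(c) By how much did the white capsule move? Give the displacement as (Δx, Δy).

(1.3, 0.7)

From the two frames, the white capsule sits at roughly (5.6, 2.4) before and (6.9, 3.1) after.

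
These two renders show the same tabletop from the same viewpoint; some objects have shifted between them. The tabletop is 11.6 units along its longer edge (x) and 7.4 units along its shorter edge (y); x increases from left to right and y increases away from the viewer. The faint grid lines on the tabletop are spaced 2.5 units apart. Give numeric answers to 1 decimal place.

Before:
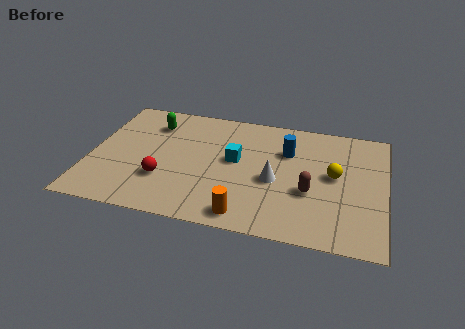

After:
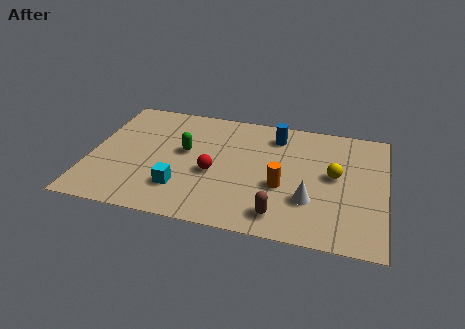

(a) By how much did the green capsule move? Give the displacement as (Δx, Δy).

(1.4, -1.5)

The green capsule started near (2.3, 5.7) and ended near (3.7, 4.2).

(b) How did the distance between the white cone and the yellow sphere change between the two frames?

-0.5

Before: roughly 2.4 units apart; after: 1.9. That's 0.5 units closer together.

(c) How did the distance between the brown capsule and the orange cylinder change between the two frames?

-1.4

The distance was about 3.1 in the first image and 1.7 in the second, so they moved 1.4 units closer together.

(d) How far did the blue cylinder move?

1.0

The blue cylinder was near (7.7, 5.1) before and (7.2, 6.0) after, so it travelled √(0.5² + 0.9²) ≈ 1.0 units.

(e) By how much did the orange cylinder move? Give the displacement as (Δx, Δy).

(1.3, 2.0)

The orange cylinder started near (6.3, 0.9) and ended near (7.6, 2.9).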